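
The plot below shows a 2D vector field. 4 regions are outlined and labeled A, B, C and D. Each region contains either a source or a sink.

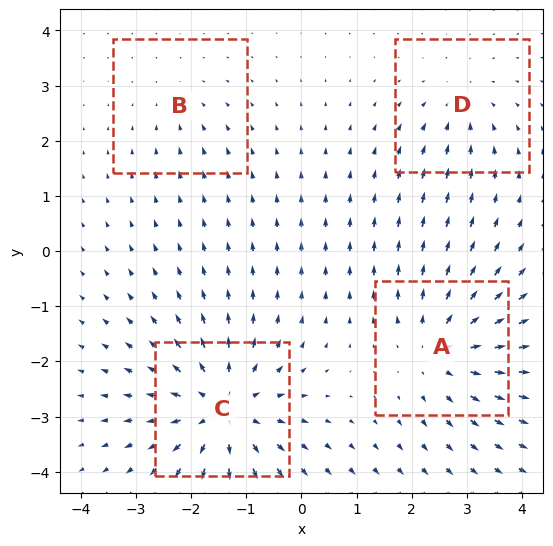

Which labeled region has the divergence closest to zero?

Divergence at each region's feature centre — A: about +5, B: about -2, C: about +6, D: about -3. Region B is closest to zero.

B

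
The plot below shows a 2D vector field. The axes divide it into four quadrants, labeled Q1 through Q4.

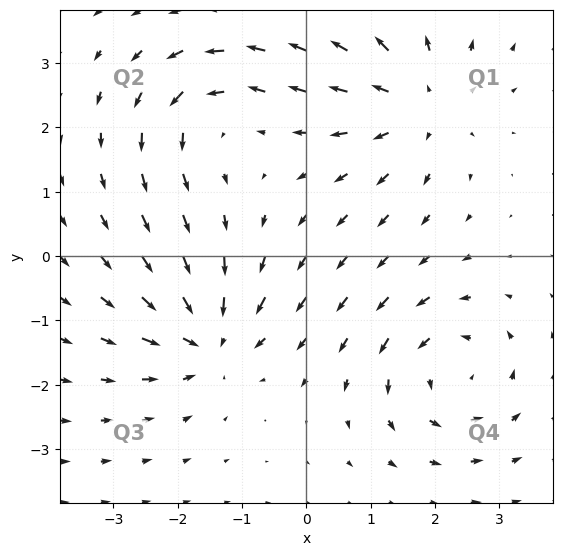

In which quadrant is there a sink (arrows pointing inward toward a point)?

Q3

The sink sits at approximately (-1.5, -1.3), which lies in quadrant Q3. The divergence there is about -6, negative as expected for a sink.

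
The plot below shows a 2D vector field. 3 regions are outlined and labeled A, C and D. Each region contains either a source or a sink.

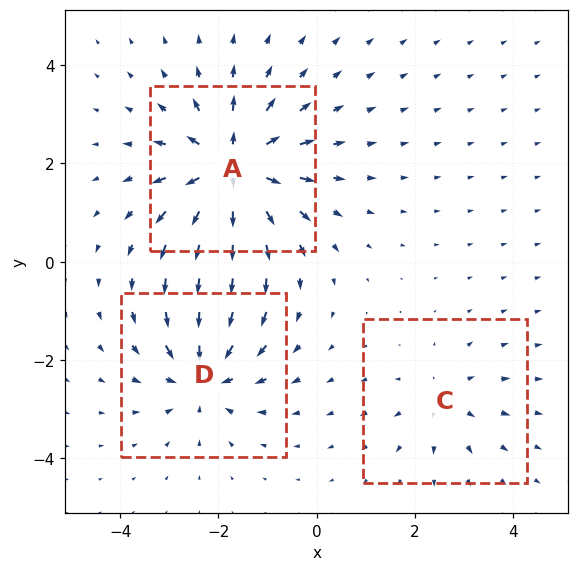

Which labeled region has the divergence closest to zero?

C

Divergence at each region's feature centre — A: about +5, C: about +2, D: about -4. Region C is closest to zero.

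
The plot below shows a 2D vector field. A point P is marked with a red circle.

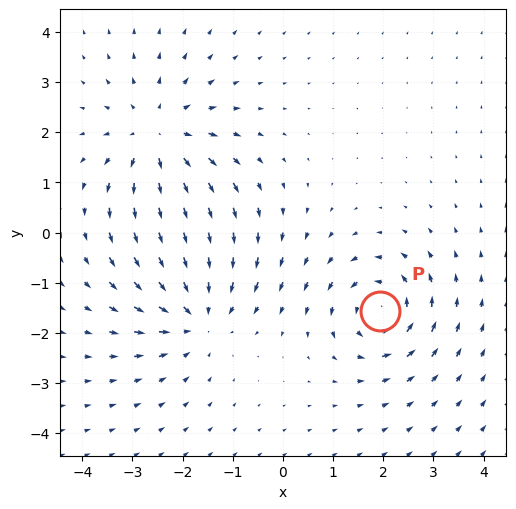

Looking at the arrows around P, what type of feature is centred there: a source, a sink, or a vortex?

At P (1.9, -1.6) the arrows circulate counterclockwise. Divergence ≈0, curl about +5 — near-zero divergence with nonzero curl is a vortex.

vortex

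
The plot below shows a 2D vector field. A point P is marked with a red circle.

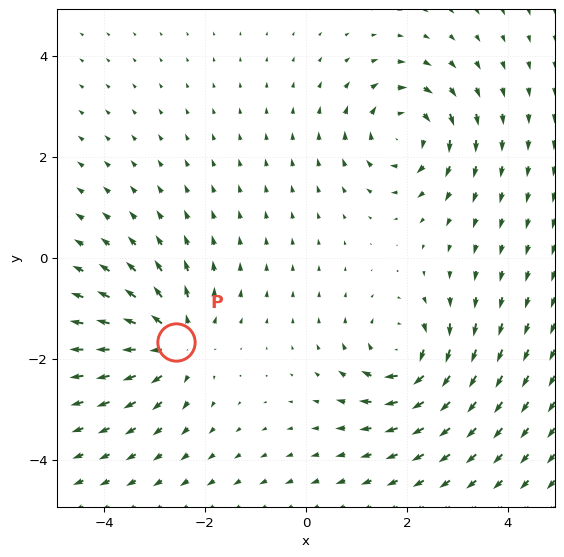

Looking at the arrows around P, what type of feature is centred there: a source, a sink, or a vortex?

source

At P (-2.6, -1.7) the arrows spread outward. Divergence about +4, curl ≈0 — positive divergence with near-zero curl is a source.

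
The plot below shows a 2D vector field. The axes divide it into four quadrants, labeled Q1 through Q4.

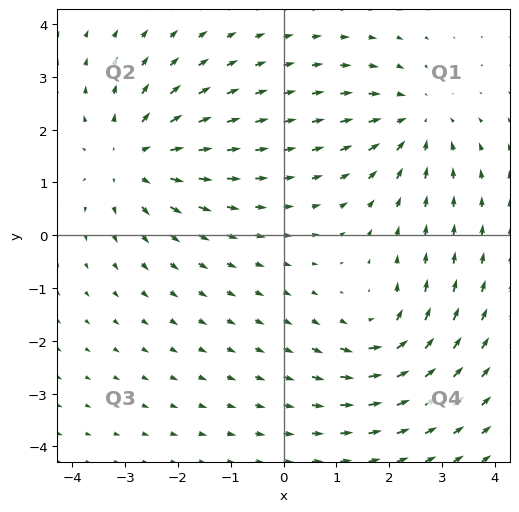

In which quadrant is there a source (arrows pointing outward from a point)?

The source sits at approximately (-2.8, 1.4), which lies in quadrant Q2. The divergence there is about +4, positive as expected for a source.

Q2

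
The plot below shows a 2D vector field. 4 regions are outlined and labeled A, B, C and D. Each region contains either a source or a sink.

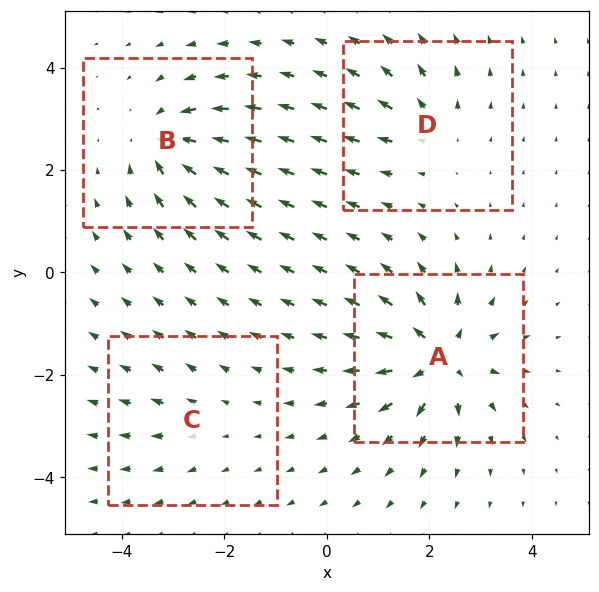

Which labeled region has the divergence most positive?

Divergence at each region's feature centre — A: about +8, B: about -6, C: about +2, D: about +4. Region A is most positive.

A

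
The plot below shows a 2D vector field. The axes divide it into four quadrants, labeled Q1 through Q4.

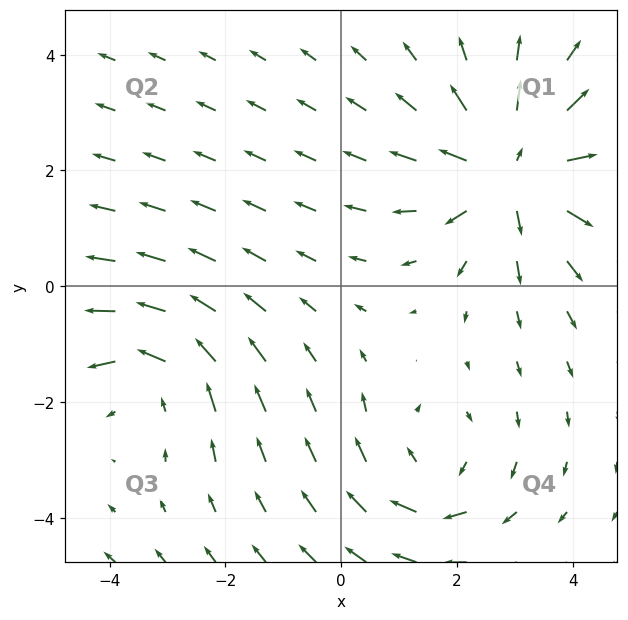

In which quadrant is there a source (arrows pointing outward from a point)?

The source sits at approximately (3.0, 2.0), which lies in quadrant Q1. The divergence there is about +5, positive as expected for a source.

Q1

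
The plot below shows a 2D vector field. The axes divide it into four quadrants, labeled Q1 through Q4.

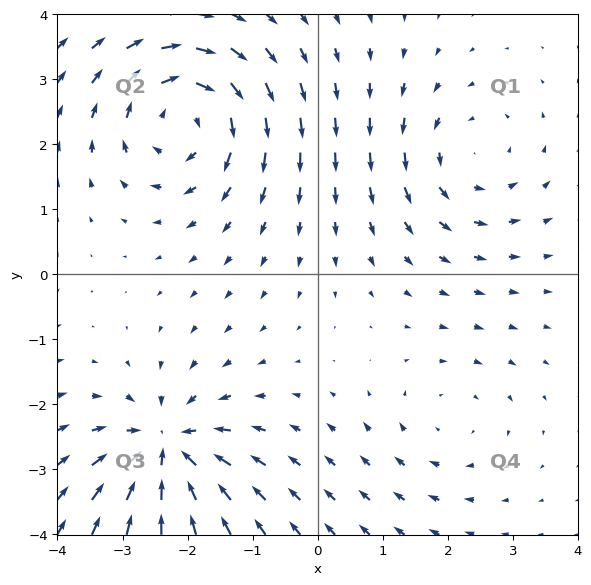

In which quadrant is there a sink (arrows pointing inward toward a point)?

Q3

The sink sits at approximately (-2.3, -2.7), which lies in quadrant Q3. The divergence there is about -6, negative as expected for a sink.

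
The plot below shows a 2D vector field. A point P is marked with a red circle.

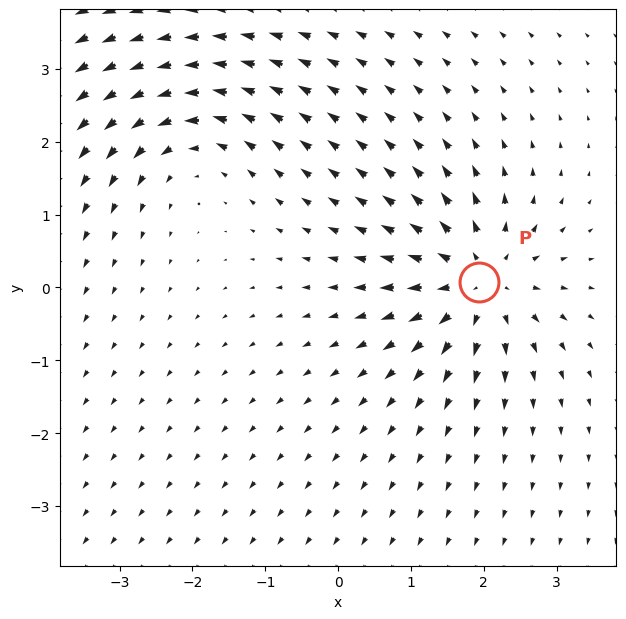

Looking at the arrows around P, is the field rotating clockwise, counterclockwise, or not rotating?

not rotating

Near P at (1.9, 0.1) the arrows show no circulation. The curl there is ≈0.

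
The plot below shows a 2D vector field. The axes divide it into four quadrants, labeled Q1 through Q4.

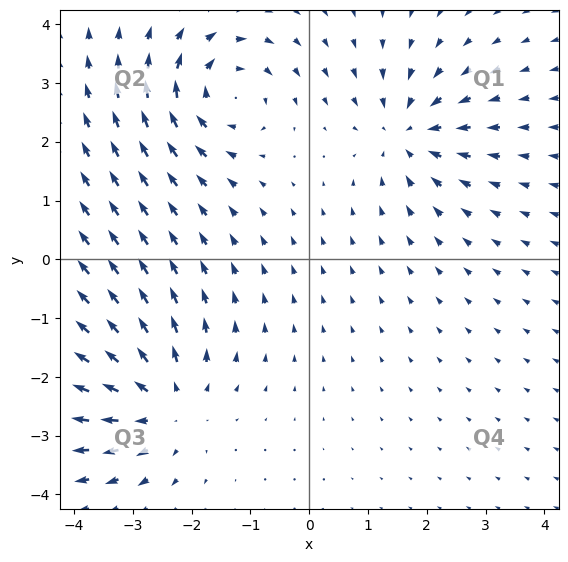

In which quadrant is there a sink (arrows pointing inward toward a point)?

The sink sits at approximately (1.7, 2.1), which lies in quadrant Q1. The divergence there is about -4, negative as expected for a sink.

Q1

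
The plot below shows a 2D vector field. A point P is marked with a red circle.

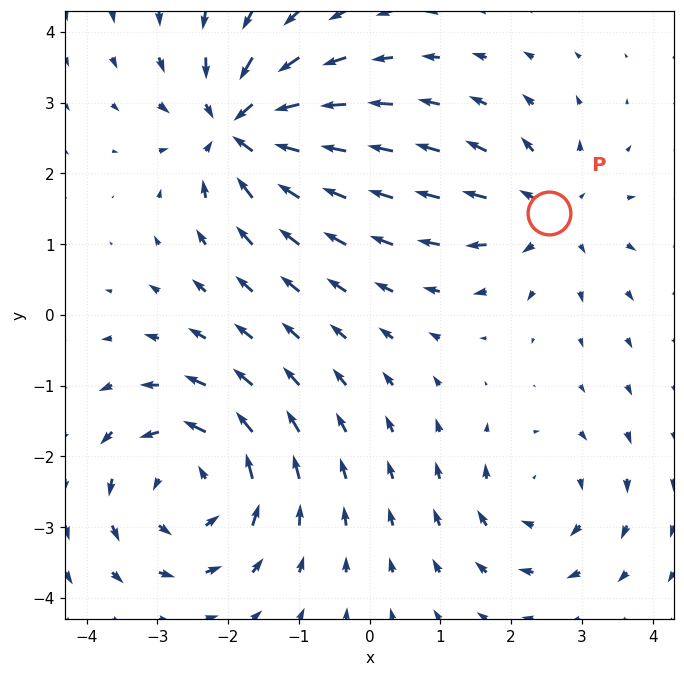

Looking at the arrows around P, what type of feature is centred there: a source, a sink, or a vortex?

source

At P (2.5, 1.4) the arrows spread outward. Divergence about +4, curl ≈0 — positive divergence with near-zero curl is a source.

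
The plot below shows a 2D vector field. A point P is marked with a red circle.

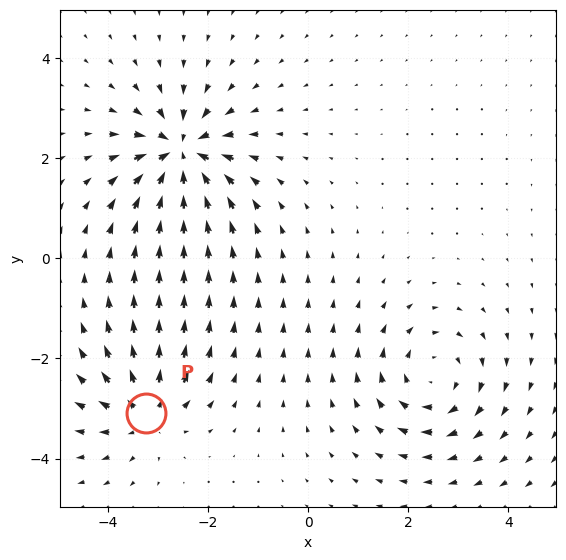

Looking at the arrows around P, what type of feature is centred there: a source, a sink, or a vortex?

At P (-3.2, -3.1) the arrows spread outward. Divergence about +5, curl ≈0 — positive divergence with near-zero curl is a source.

source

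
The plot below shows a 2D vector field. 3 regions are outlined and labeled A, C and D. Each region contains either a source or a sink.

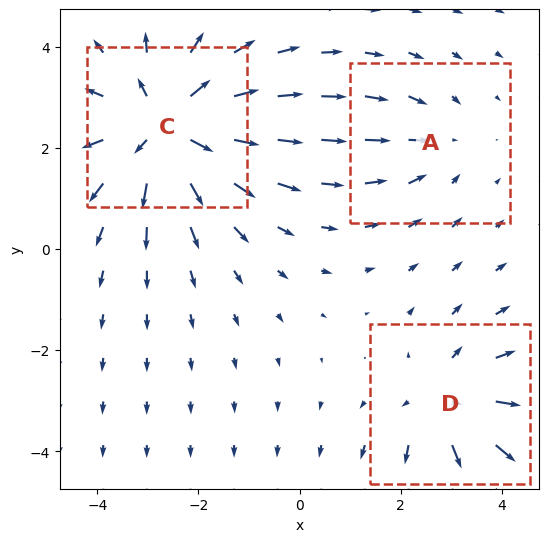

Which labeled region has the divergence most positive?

Divergence at each region's feature centre — A: about -2, C: about +4, D: about +3. Region C is most positive.

C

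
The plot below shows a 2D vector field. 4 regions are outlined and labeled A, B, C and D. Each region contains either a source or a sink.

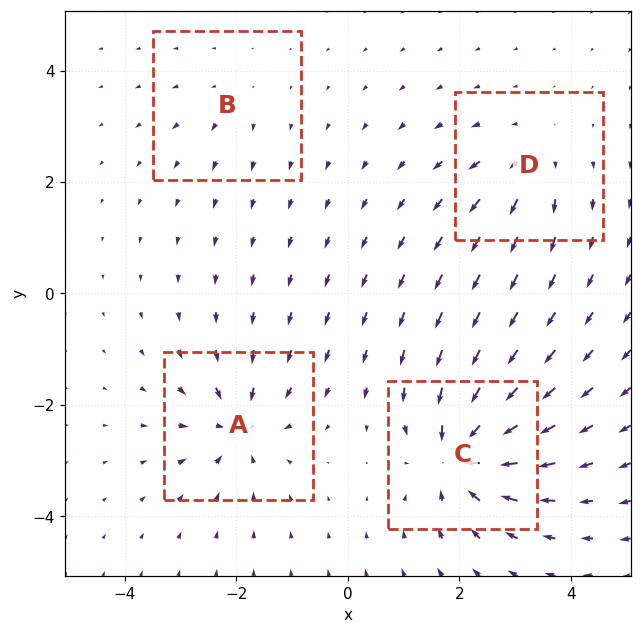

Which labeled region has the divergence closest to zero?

Divergence at each region's feature centre — A: about -6, B: about +2, C: about -9, D: about +4. Region B is closest to zero.

B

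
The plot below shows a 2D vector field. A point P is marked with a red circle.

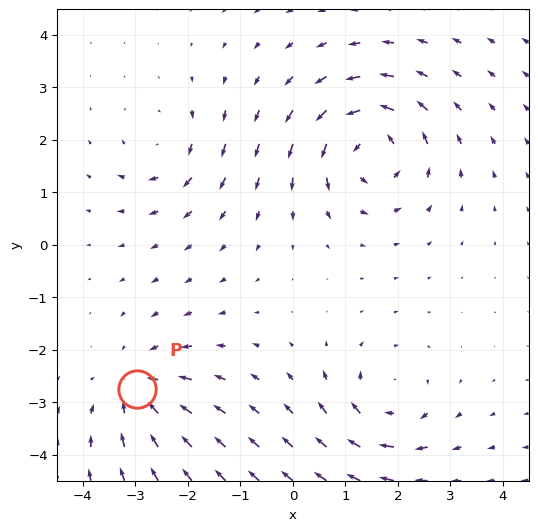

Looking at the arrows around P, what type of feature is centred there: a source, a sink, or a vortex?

At P (-3.0, -2.7) the arrows converge inward. Divergence about -4, curl ≈0 — negative divergence with near-zero curl is a sink.

sink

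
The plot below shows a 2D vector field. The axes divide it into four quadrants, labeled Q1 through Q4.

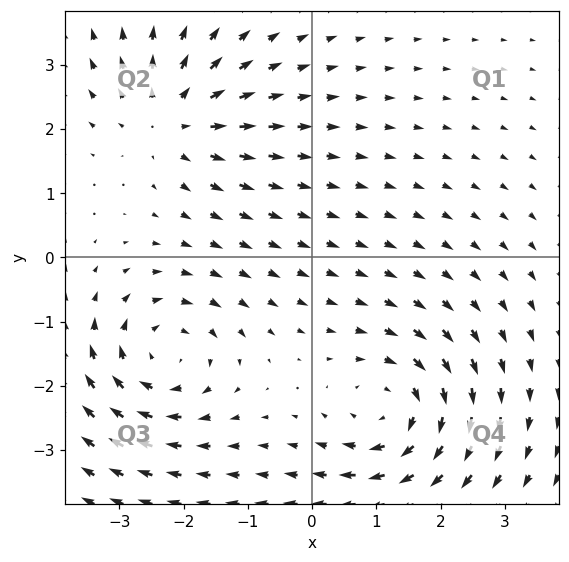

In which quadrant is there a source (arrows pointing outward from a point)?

Q2

The source sits at approximately (-2.2, 2.2), which lies in quadrant Q2. The divergence there is about +3, positive as expected for a source.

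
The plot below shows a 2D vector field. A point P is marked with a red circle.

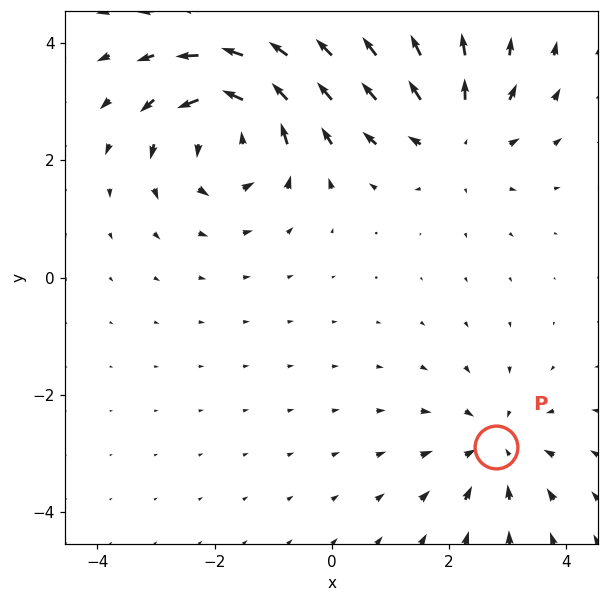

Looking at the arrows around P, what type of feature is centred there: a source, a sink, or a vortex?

sink

At P (2.8, -2.9) the arrows converge inward. Divergence about -3, curl ≈0 — negative divergence with near-zero curl is a sink.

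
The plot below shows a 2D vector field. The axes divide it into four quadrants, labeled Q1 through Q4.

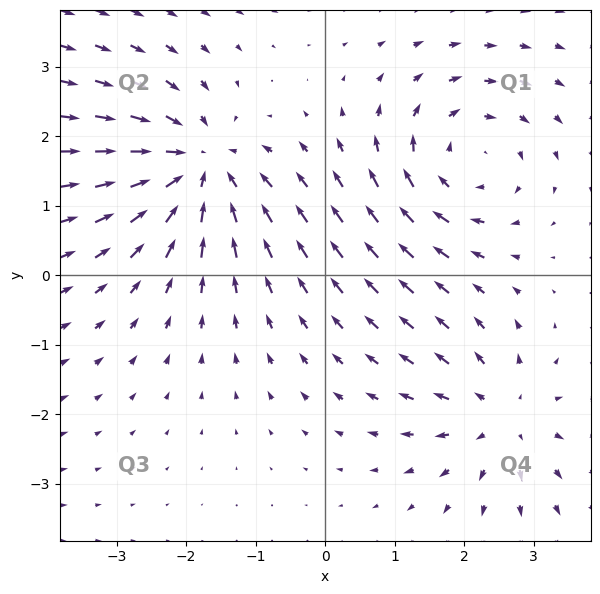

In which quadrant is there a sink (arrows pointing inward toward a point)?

The sink sits at approximately (-1.8, 1.6), which lies in quadrant Q2. The divergence there is about -5, negative as expected for a sink.

Q2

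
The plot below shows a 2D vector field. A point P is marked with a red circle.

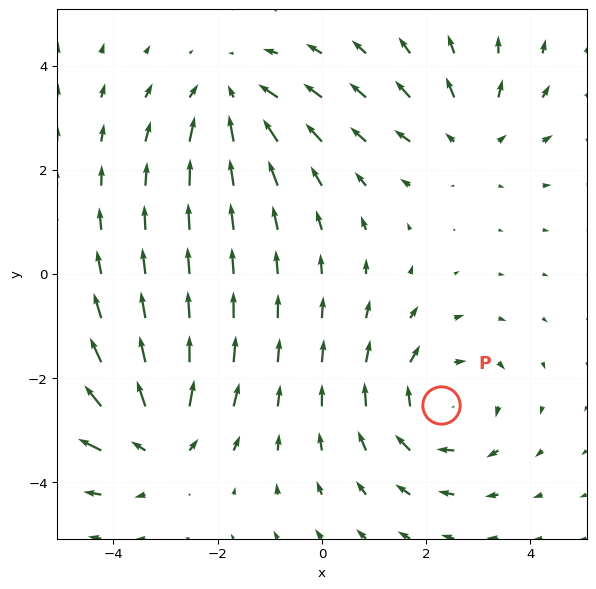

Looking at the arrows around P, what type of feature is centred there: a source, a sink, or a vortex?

vortex

At P (2.3, -2.5) the arrows circulate clockwise. Divergence ≈0, curl about -3 — near-zero divergence with nonzero curl is a vortex.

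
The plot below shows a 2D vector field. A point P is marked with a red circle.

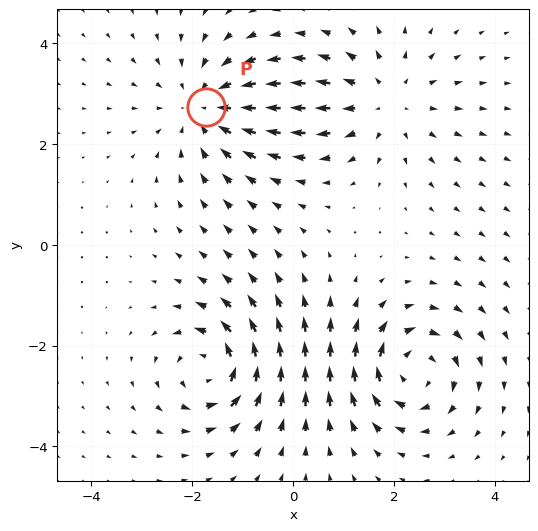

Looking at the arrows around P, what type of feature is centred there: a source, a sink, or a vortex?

At P (-1.7, 2.7) the arrows converge inward. Divergence about -4, curl ≈0 — negative divergence with near-zero curl is a sink.

sink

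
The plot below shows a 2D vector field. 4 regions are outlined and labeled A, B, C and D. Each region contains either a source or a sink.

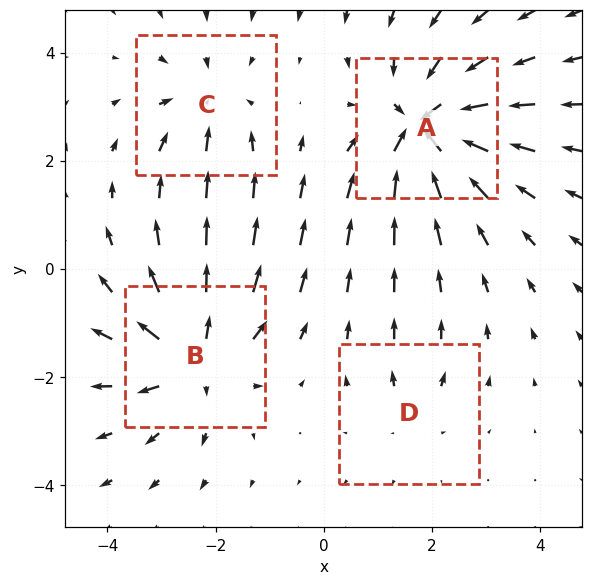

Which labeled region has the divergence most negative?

Divergence at each region's feature centre — A: about -7, B: about +6, C: about -4, D: about +2. Region A is most negative.

A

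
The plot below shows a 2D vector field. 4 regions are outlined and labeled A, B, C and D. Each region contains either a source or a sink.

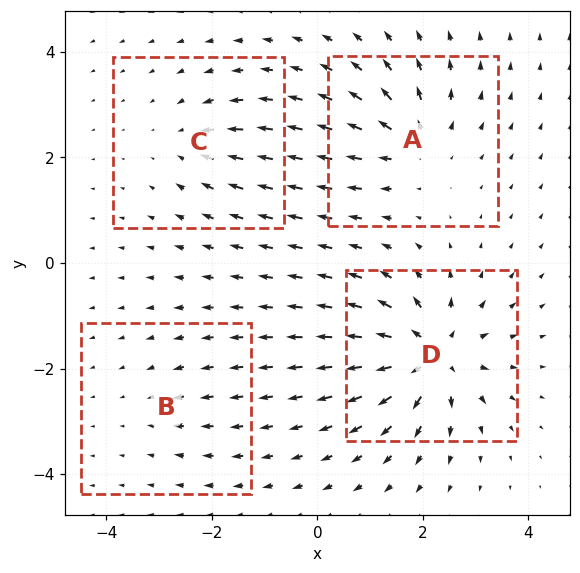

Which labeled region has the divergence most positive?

Divergence at each region's feature centre — A: about +5, B: about -2, C: about -4, D: about +8. Region D is most positive.

D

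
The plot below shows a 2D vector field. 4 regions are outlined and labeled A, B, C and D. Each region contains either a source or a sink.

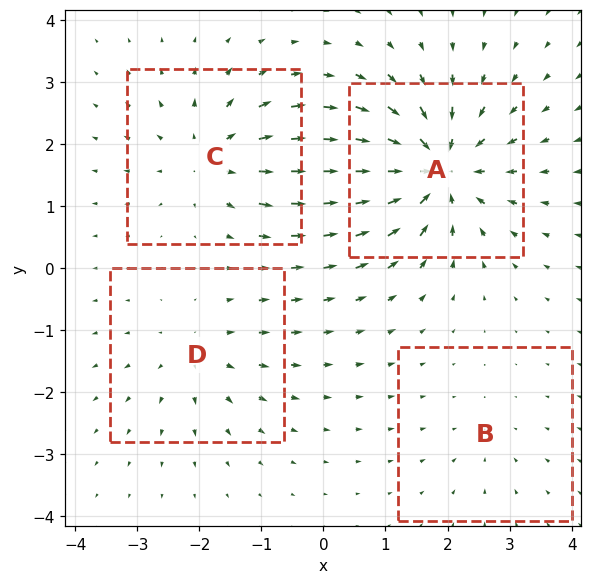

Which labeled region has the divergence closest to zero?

B

Divergence at each region's feature centre — A: about -8, B: about -2, C: about +5, D: about +4. Region B is closest to zero.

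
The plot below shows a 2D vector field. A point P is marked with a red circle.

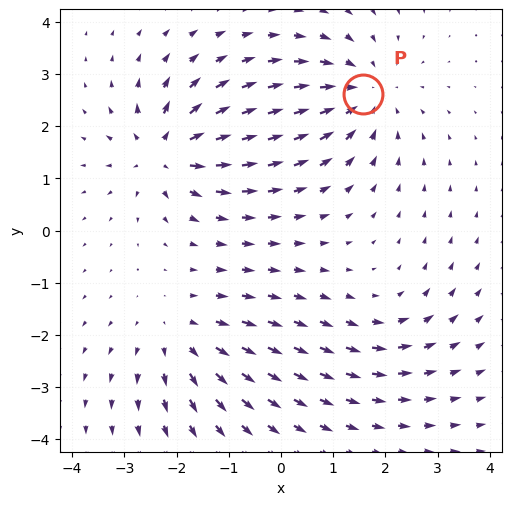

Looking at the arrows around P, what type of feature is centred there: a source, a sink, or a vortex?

At P (1.6, 2.6) the arrows converge inward. Divergence about -4, curl ≈0 — negative divergence with near-zero curl is a sink.

sink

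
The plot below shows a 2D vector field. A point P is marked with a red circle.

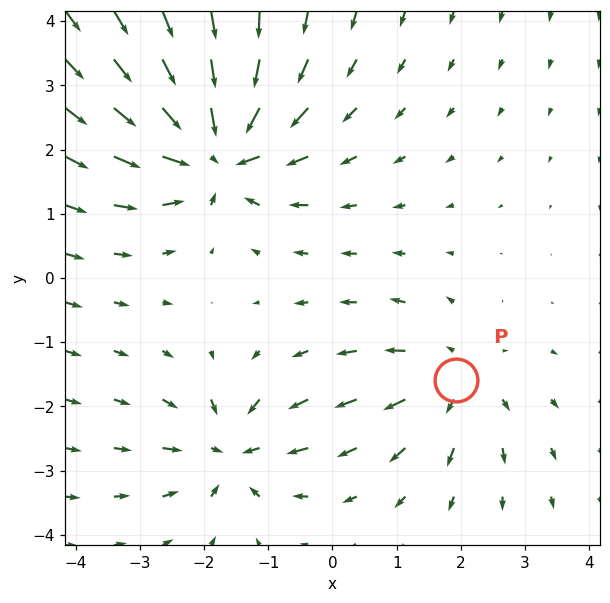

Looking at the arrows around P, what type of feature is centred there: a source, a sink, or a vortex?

At P (1.9, -1.6) the arrows spread outward. Divergence about +3, curl ≈0 — positive divergence with near-zero curl is a source.

source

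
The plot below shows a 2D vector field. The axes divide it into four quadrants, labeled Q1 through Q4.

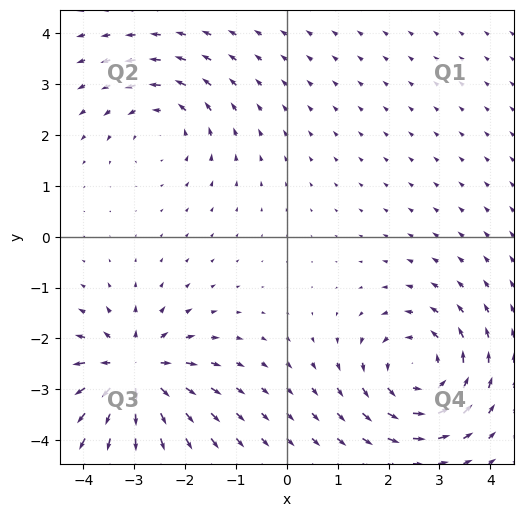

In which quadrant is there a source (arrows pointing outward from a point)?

The source sits at approximately (-3.0, -2.7), which lies in quadrant Q3. The divergence there is about +5, positive as expected for a source.

Q3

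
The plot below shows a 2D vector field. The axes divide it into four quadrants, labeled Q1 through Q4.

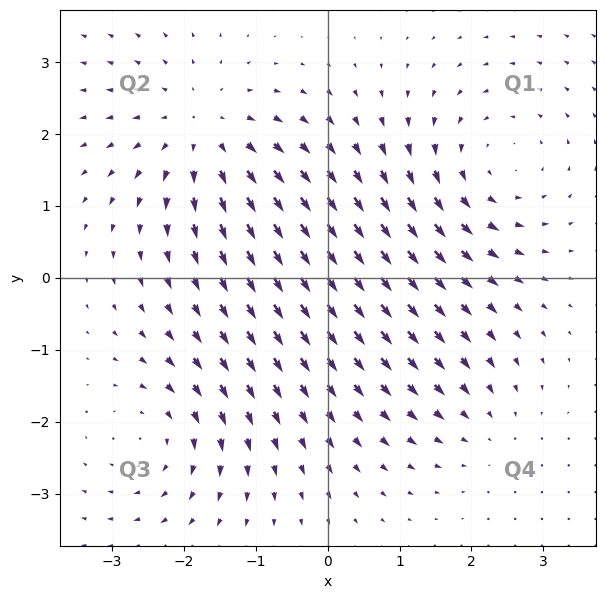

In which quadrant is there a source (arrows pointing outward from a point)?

The source sits at approximately (-1.7, 2.0), which lies in quadrant Q2. The divergence there is about +4, positive as expected for a source.

Q2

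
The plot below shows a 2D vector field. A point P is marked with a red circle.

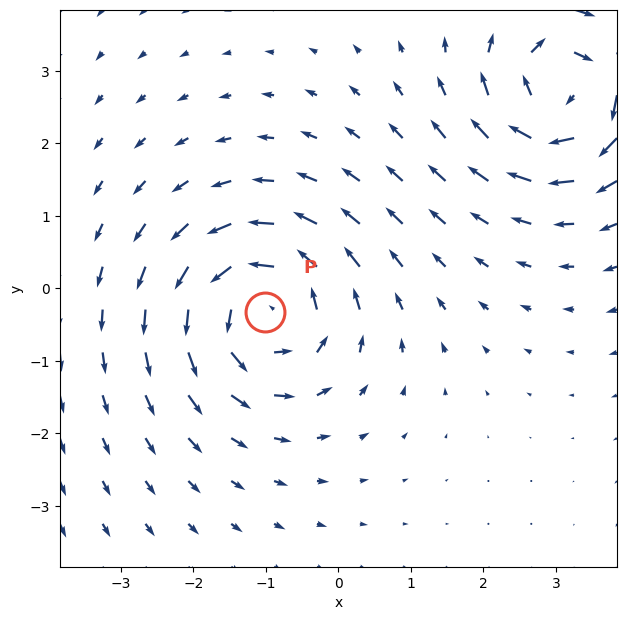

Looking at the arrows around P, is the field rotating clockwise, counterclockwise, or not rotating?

counterclockwise

Near P at (-1.0, -0.3) the arrows circulate counterclockwise. The curl (z-component) there is about +5; positive curl means counterclockwise rotation.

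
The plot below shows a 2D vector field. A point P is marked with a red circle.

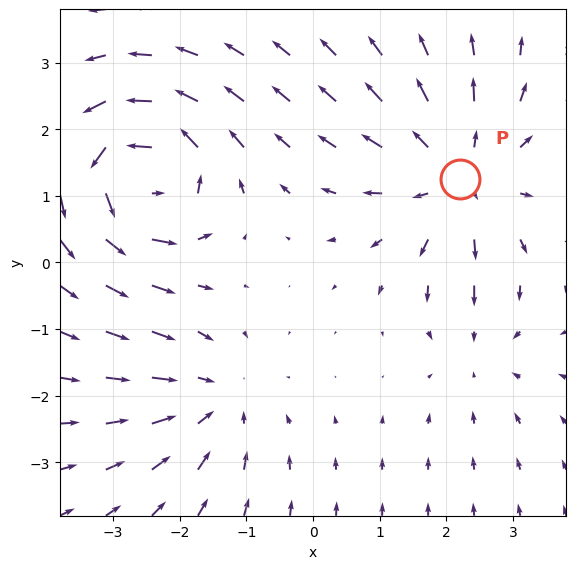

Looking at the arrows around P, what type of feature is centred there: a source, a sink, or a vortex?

source

At P (2.2, 1.3) the arrows spread outward. Divergence about +4, curl ≈0 — positive divergence with near-zero curl is a source.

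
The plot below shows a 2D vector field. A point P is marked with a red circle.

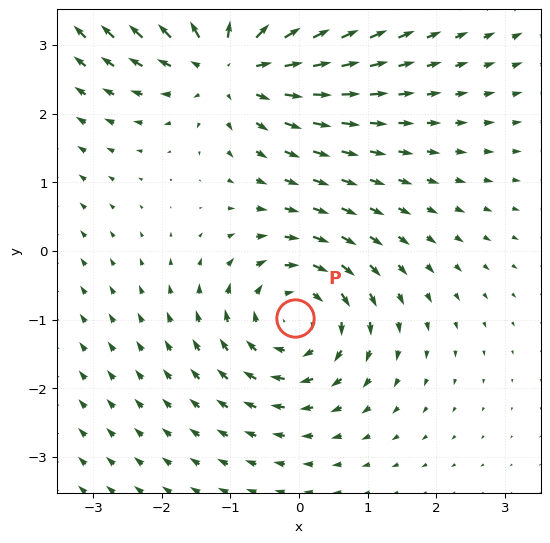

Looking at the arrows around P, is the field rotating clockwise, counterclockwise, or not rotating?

Near P at (-0.1, -1.0) the arrows circulate clockwise. The curl (z-component) there is about -4; negative curl means clockwise rotation.

clockwise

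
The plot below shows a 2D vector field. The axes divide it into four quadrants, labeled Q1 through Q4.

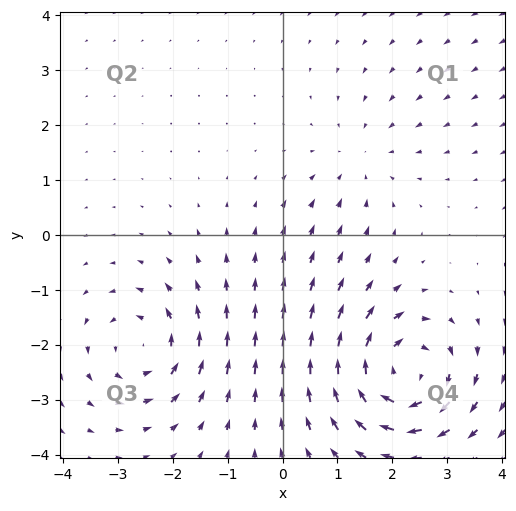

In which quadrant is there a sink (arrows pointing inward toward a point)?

The sink sits at approximately (1.4, 1.4), which lies in quadrant Q1. The divergence there is about -2, negative as expected for a sink.

Q1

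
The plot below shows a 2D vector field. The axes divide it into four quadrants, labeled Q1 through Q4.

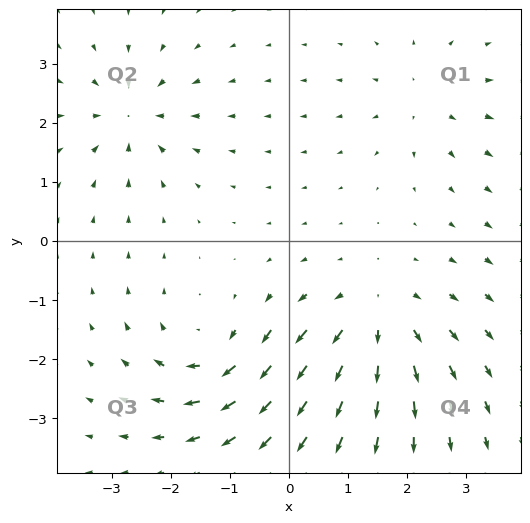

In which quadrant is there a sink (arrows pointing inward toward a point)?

The sink sits at approximately (-2.7, 2.1), which lies in quadrant Q2. The divergence there is about -5, negative as expected for a sink.

Q2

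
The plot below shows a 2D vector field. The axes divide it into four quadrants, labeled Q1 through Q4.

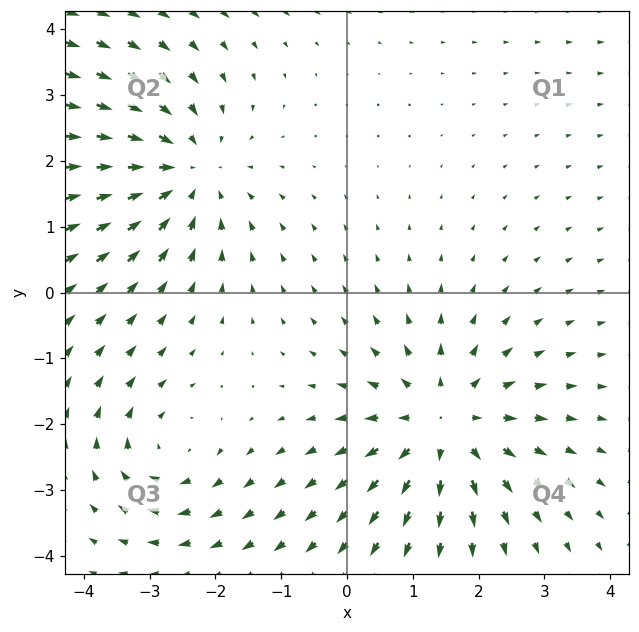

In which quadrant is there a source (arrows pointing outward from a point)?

The source sits at approximately (1.5, -2.0), which lies in quadrant Q4. The divergence there is about +4, positive as expected for a source.

Q4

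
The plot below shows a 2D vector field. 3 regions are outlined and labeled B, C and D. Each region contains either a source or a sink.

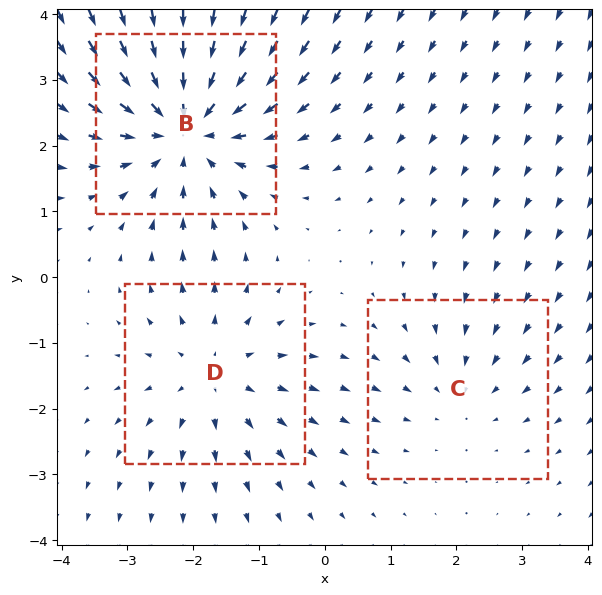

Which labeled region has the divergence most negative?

B

Divergence at each region's feature centre — B: about -4, C: about -2, D: about +3. Region B is most negative.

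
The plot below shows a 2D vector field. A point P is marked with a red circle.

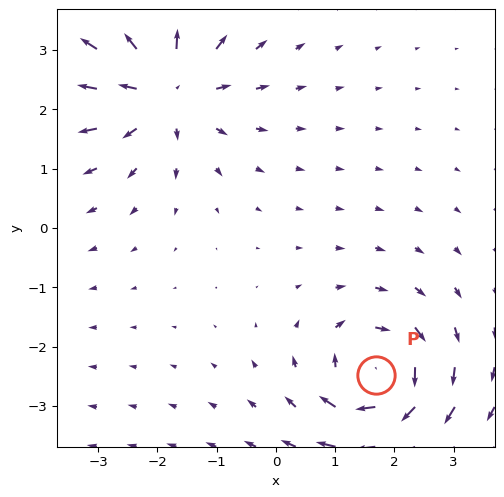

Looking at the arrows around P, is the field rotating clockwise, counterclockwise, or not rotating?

Near P at (1.7, -2.5) the arrows circulate clockwise. The curl (z-component) there is about -4; negative curl means clockwise rotation.

clockwise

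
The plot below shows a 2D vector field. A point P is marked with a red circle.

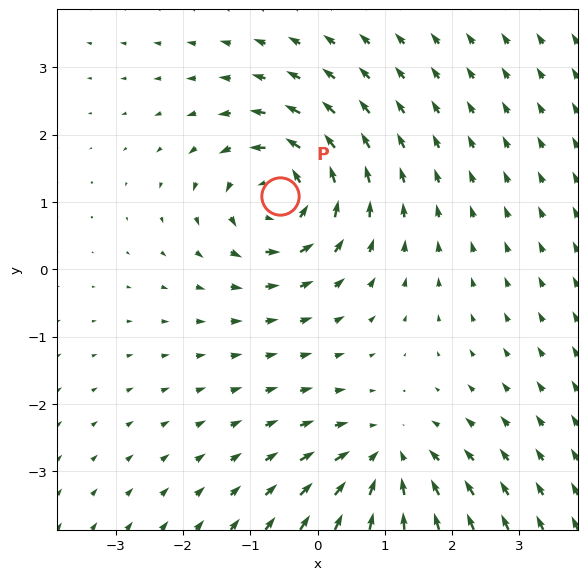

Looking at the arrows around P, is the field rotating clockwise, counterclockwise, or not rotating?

counterclockwise

Near P at (-0.6, 1.1) the arrows circulate counterclockwise. The curl (z-component) there is about +4; positive curl means counterclockwise rotation.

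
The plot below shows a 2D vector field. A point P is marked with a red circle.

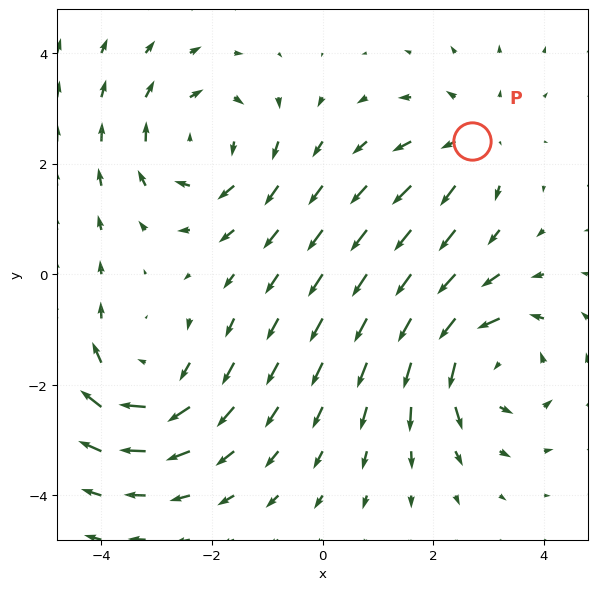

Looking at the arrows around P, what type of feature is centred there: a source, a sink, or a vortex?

source

At P (2.7, 2.4) the arrows spread outward. Divergence about +3, curl ≈0 — positive divergence with near-zero curl is a source.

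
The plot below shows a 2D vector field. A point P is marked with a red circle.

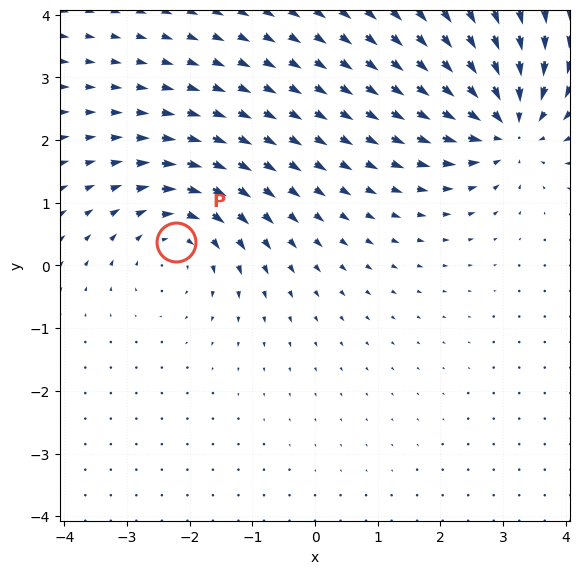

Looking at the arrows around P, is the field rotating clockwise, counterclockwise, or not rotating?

Near P at (-2.2, 0.4) the arrows circulate clockwise. The curl (z-component) there is about -3; negative curl means clockwise rotation.

clockwise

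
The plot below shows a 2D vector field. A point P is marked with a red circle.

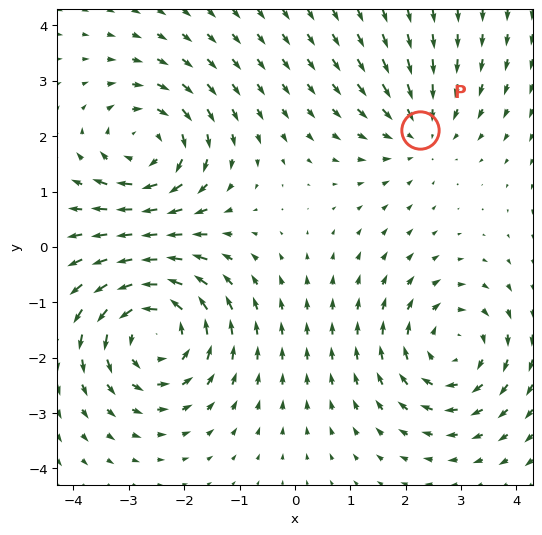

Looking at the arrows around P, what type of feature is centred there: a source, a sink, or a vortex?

At P (2.3, 2.1) the arrows converge inward. Divergence about -3, curl ≈0 — negative divergence with near-zero curl is a sink.

sink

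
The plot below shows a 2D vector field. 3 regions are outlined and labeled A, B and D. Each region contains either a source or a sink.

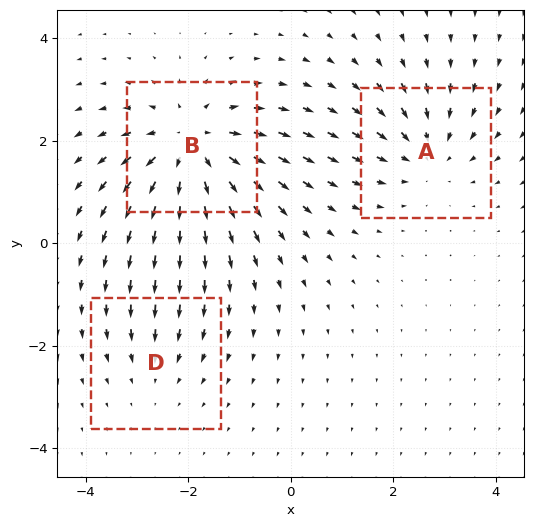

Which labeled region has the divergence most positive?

Divergence at each region's feature centre — A: about -3, B: about +5, D: about -2. Region B is most positive.

B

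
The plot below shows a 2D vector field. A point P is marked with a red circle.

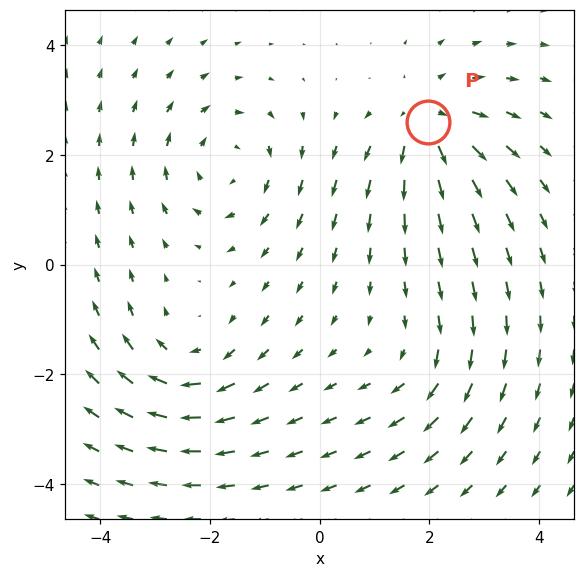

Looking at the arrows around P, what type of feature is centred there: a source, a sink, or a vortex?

source

At P (2.0, 2.6) the arrows spread outward. Divergence about +5, curl ≈0 — positive divergence with near-zero curl is a source.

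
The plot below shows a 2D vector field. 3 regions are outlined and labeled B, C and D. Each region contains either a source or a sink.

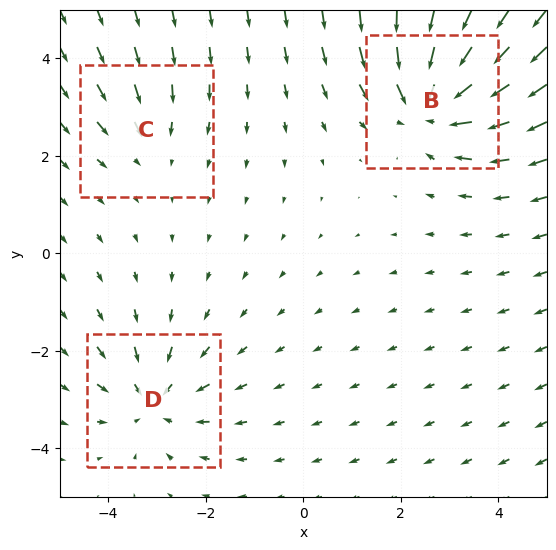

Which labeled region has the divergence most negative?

B

Divergence at each region's feature centre — B: about -5, C: about -2, D: about -3. Region B is most negative.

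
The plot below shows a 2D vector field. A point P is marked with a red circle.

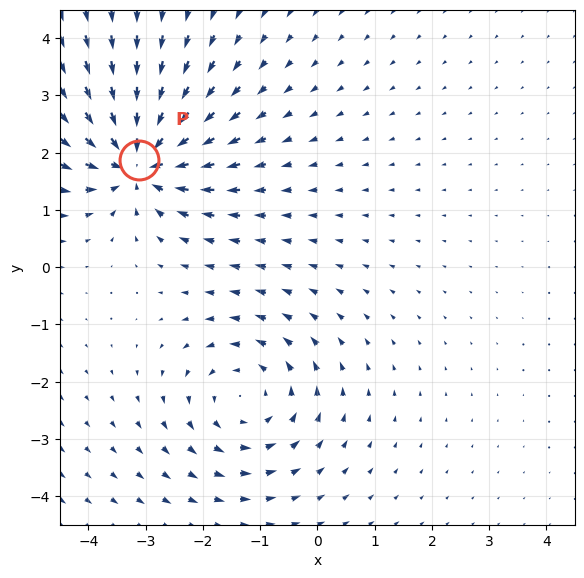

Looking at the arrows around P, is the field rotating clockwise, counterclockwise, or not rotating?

not rotating

Near P at (-3.1, 1.9) the arrows show no circulation. The curl there is ≈0.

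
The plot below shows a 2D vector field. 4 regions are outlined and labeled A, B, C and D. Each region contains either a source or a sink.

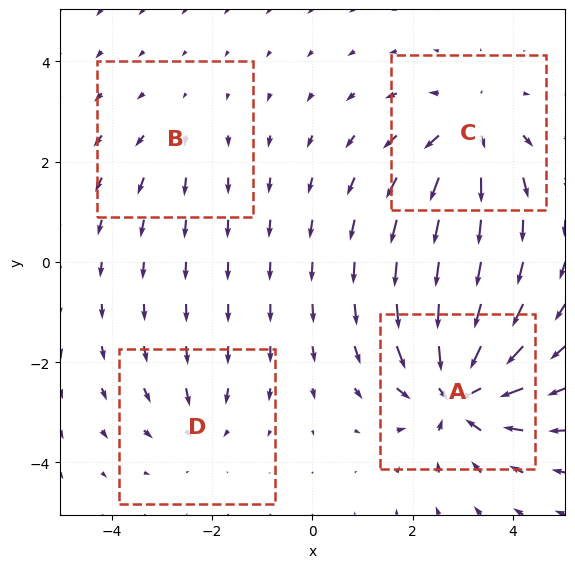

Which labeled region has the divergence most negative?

A

Divergence at each region's feature centre — A: about -8, B: about +2, C: about +5, D: about -3. Region A is most negative.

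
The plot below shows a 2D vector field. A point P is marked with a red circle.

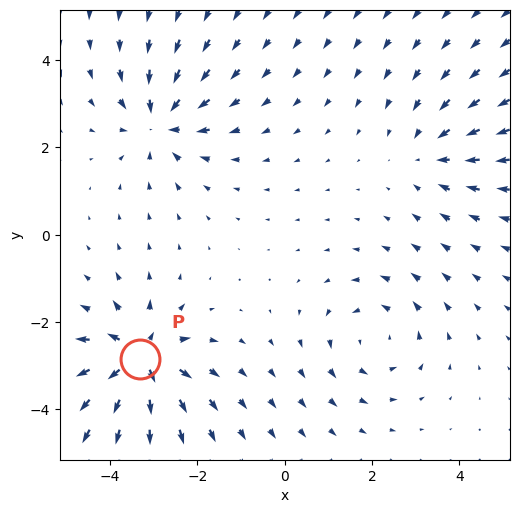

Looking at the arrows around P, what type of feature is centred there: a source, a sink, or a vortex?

source

At P (-3.3, -2.8) the arrows spread outward. Divergence about +6, curl ≈0 — positive divergence with near-zero curl is a source.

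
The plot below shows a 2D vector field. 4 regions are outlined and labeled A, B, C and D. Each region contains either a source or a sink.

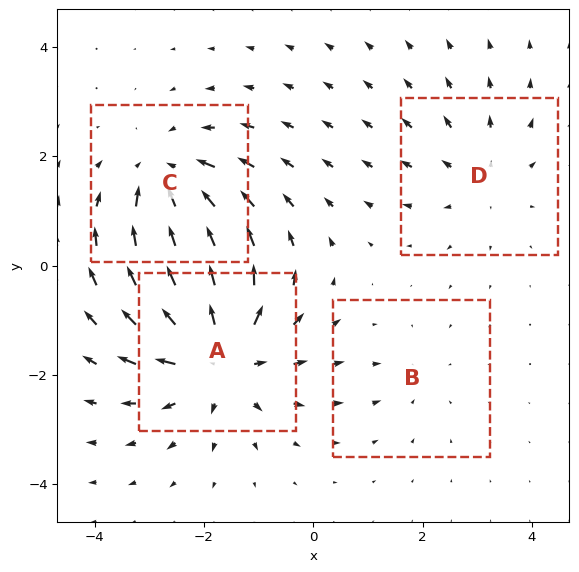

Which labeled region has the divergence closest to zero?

Divergence at each region's feature centre — A: about +6, B: about -2, C: about -4, D: about +3. Region B is closest to zero.

B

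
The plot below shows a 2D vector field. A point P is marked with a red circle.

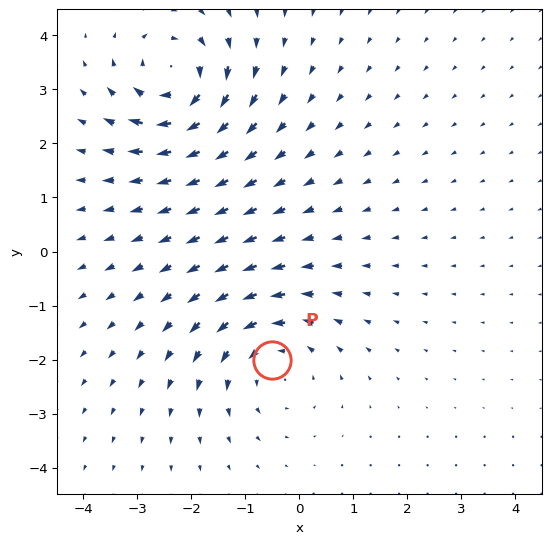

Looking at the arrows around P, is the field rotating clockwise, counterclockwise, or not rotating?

Near P at (-0.5, -2.0) the arrows circulate counterclockwise. The curl (z-component) there is about +4; positive curl means counterclockwise rotation.

counterclockwise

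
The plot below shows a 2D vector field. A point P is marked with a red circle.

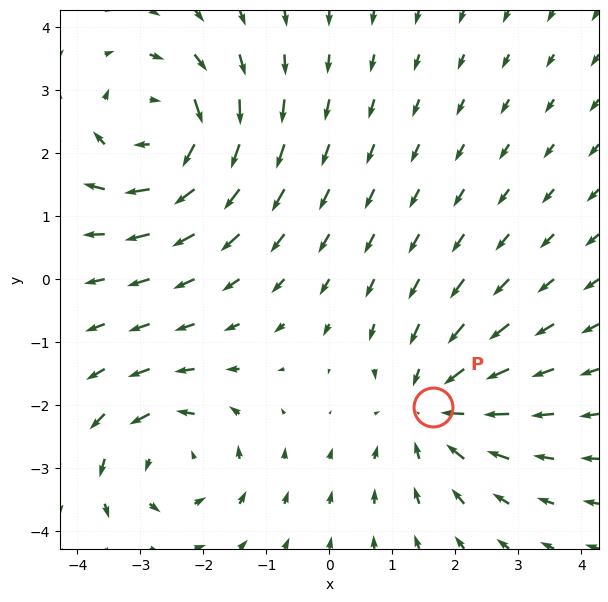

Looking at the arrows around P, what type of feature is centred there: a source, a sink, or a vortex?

At P (1.6, -2.0) the arrows converge inward. Divergence about -3, curl ≈0 — negative divergence with near-zero curl is a sink.

sink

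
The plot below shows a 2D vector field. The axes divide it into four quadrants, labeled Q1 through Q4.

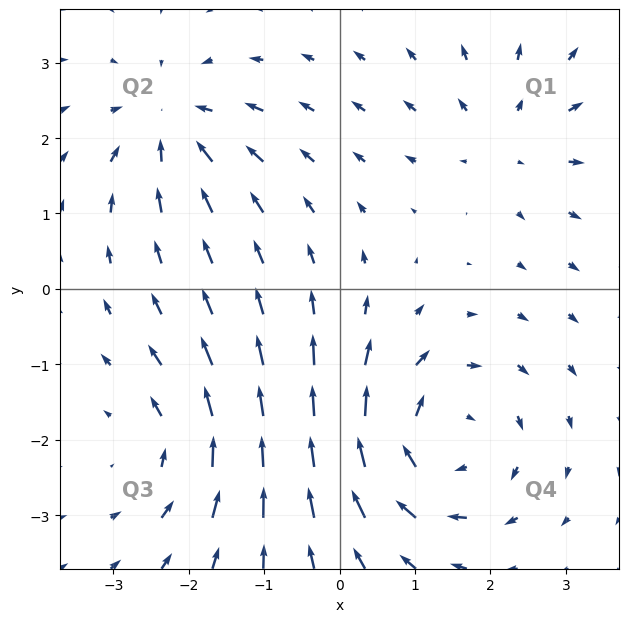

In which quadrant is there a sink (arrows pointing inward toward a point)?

Q2

The sink sits at approximately (-2.2, 2.2), which lies in quadrant Q2. The divergence there is about -4, negative as expected for a sink.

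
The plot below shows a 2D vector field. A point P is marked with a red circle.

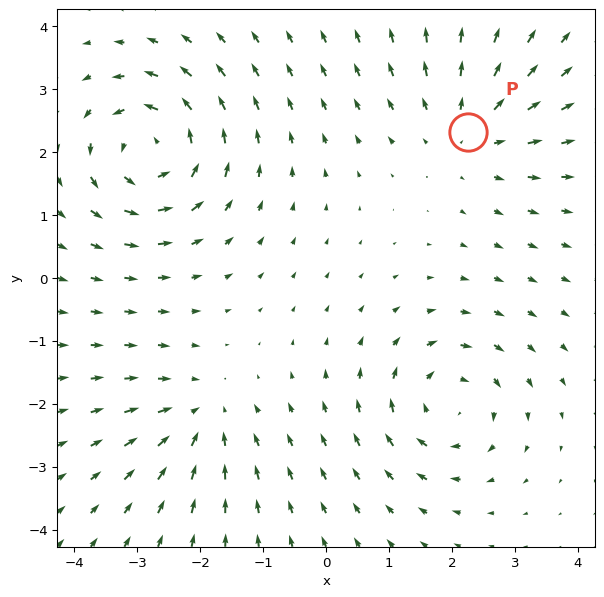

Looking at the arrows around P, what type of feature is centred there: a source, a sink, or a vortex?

At P (2.3, 2.3) the arrows spread outward. Divergence about +3, curl ≈0 — positive divergence with near-zero curl is a source.

source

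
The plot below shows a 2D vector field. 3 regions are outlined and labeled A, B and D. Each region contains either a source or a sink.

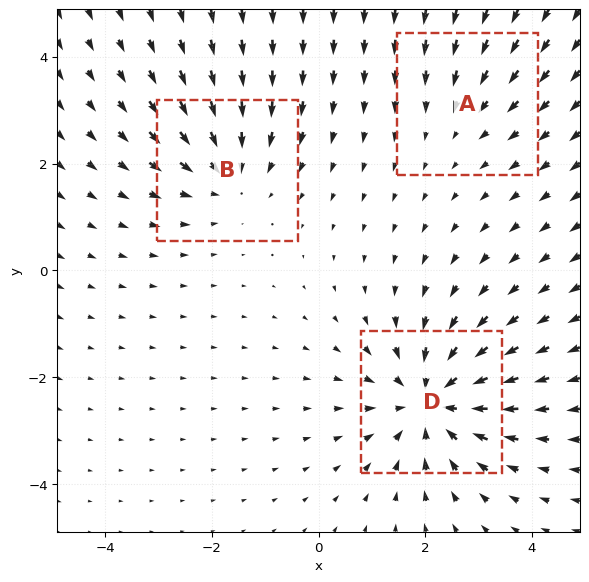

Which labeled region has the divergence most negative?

D

Divergence at each region's feature centre — A: about -2, B: about -3, D: about -5. Region D is most negative.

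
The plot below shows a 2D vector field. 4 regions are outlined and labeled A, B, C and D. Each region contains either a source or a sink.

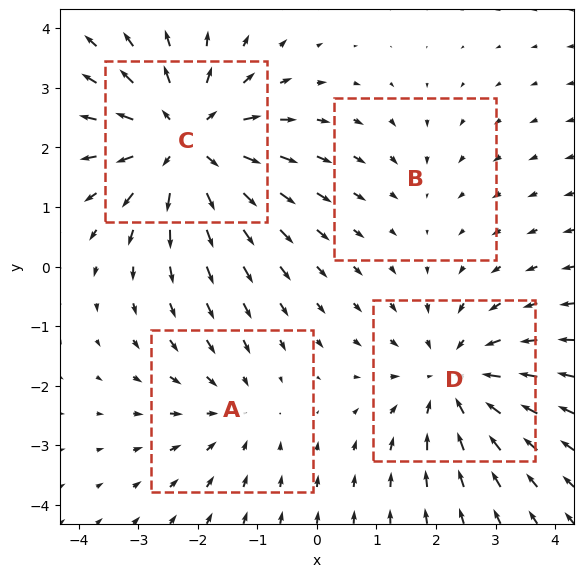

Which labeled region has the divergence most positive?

Divergence at each region's feature centre — A: about -3, B: about -2, C: about +6, D: about -5. Region C is most positive.

C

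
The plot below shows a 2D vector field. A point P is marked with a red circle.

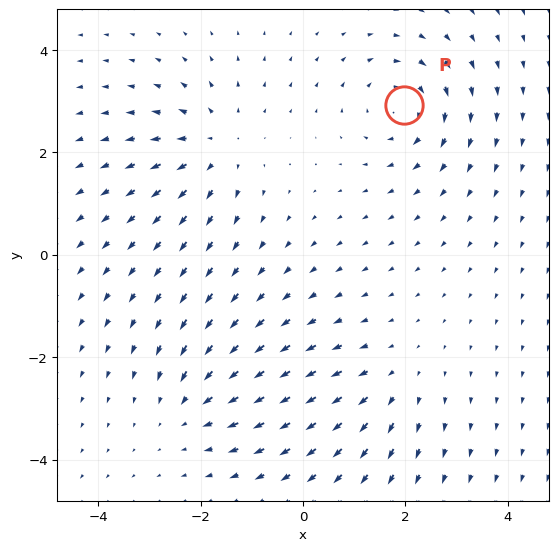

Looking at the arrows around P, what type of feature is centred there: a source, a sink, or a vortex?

vortex

At P (2.0, 2.9) the arrows circulate clockwise. Divergence ≈0, curl about -4 — near-zero divergence with nonzero curl is a vortex.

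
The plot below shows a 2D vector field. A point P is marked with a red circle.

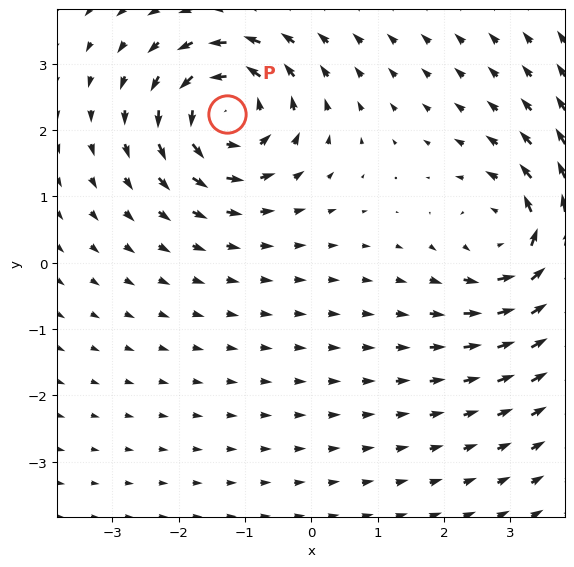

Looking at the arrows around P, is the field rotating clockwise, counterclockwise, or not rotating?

Near P at (-1.3, 2.2) the arrows circulate counterclockwise. The curl (z-component) there is about +4; positive curl means counterclockwise rotation.

counterclockwise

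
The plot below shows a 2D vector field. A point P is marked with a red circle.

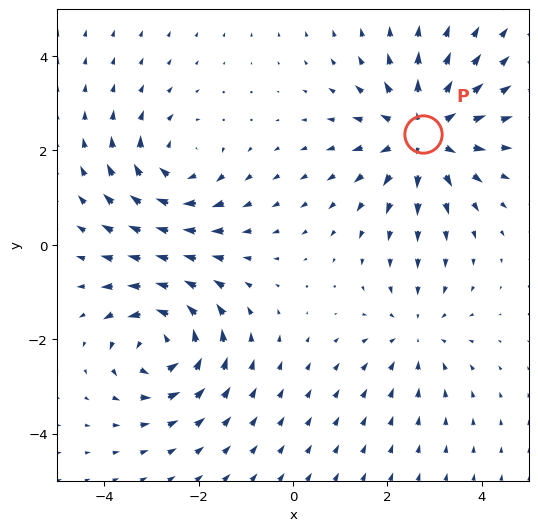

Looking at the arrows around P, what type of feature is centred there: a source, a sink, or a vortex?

source

At P (2.8, 2.3) the arrows spread outward. Divergence about +4, curl ≈0 — positive divergence with near-zero curl is a source.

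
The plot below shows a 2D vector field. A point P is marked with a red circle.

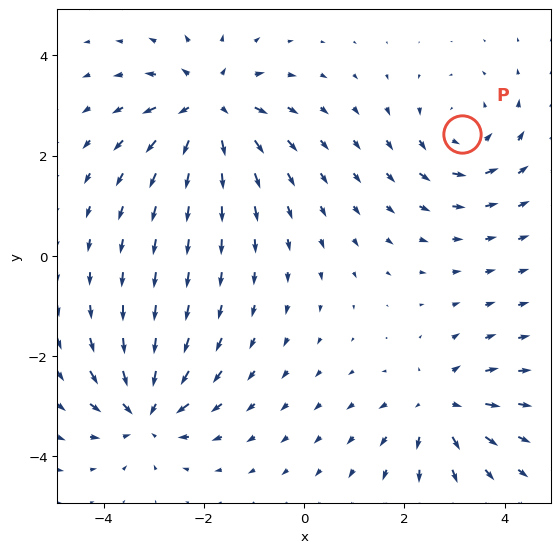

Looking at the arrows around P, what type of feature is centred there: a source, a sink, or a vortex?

vortex

At P (3.2, 2.4) the arrows circulate counterclockwise. Divergence ≈0, curl about +3 — near-zero divergence with nonzero curl is a vortex.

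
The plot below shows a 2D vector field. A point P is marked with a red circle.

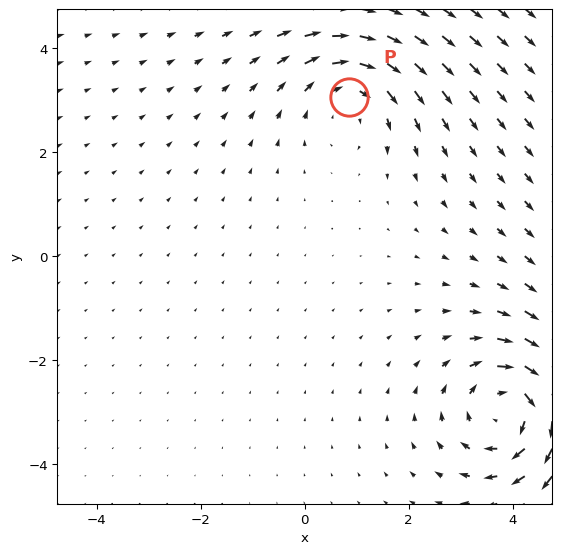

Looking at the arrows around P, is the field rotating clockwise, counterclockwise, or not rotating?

Near P at (0.9, 3.1) the arrows circulate clockwise. The curl (z-component) there is about -3; negative curl means clockwise rotation.

clockwise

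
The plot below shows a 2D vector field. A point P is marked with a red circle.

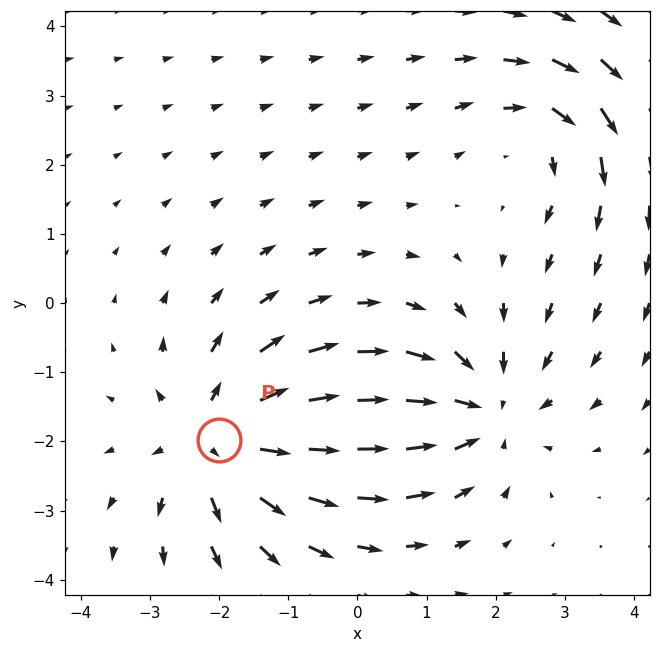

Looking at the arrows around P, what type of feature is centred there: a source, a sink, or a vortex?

At P (-2.0, -2.0) the arrows spread outward. Divergence about +4, curl ≈0 — positive divergence with near-zero curl is a source.

source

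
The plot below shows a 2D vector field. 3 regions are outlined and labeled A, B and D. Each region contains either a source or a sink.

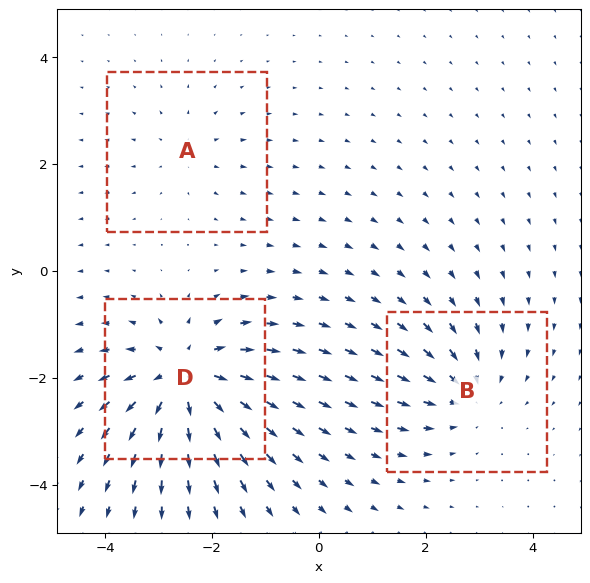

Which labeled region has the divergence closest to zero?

A

Divergence at each region's feature centre — A: about +2, B: about -3, D: about +6. Region A is closest to zero.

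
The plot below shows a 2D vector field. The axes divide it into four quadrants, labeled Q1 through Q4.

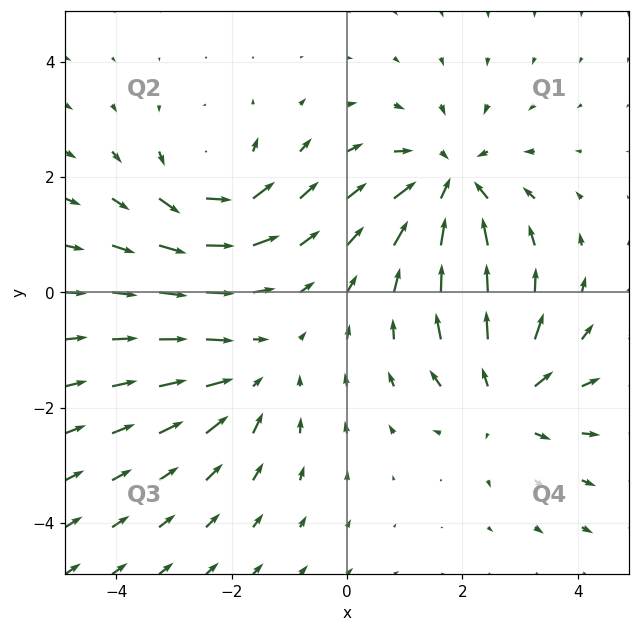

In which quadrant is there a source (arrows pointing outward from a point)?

Q4

The source sits at approximately (2.7, -1.8), which lies in quadrant Q4. The divergence there is about +4, positive as expected for a source.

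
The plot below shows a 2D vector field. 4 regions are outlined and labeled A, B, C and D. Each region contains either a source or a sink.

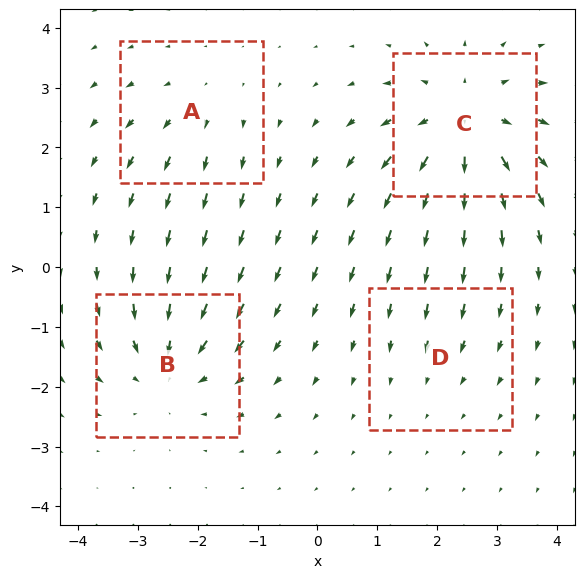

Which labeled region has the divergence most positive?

C

Divergence at each region's feature centre — A: about +3, B: about -5, C: about +6, D: about -2. Region C is most positive.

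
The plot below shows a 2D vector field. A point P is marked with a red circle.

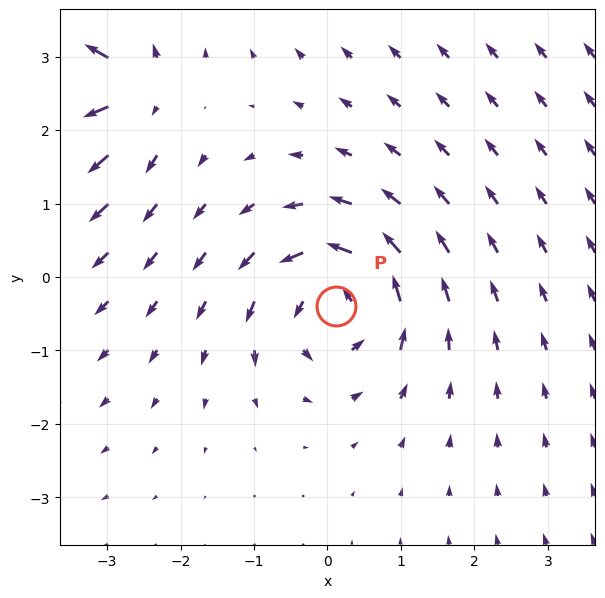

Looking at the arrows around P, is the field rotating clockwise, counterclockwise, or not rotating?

counterclockwise

Near P at (0.1, -0.4) the arrows circulate counterclockwise. The curl (z-component) there is about +4; positive curl means counterclockwise rotation.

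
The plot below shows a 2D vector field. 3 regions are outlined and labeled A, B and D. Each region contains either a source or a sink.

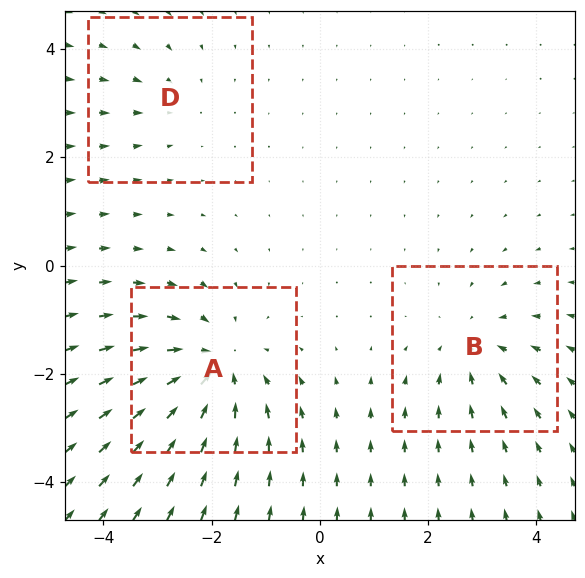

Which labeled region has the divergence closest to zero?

Divergence at each region's feature centre — A: about -4, B: about -3, D: about -2. Region D is closest to zero.

D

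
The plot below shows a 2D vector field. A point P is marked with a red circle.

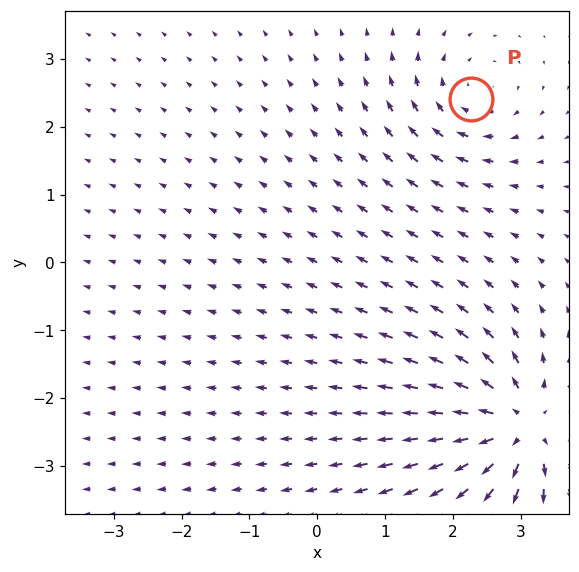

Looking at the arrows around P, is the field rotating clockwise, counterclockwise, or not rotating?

clockwise

Near P at (2.3, 2.4) the arrows circulate clockwise. The curl (z-component) there is about -4; negative curl means clockwise rotation.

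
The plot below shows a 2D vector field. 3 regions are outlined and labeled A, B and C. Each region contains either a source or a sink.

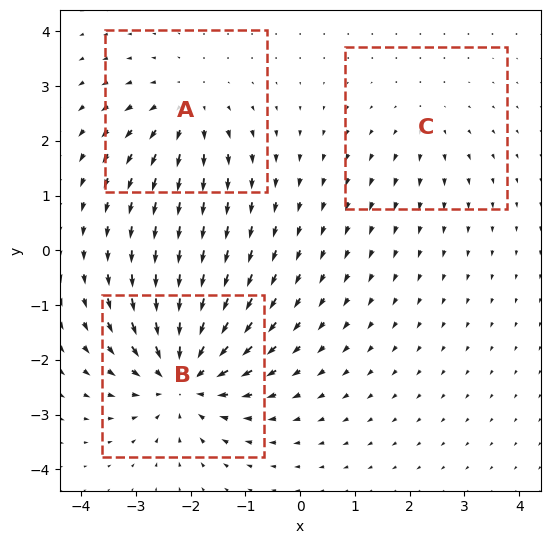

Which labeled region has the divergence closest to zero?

Divergence at each region's feature centre — A: about +3, B: about -5, C: about +2. Region C is closest to zero.

C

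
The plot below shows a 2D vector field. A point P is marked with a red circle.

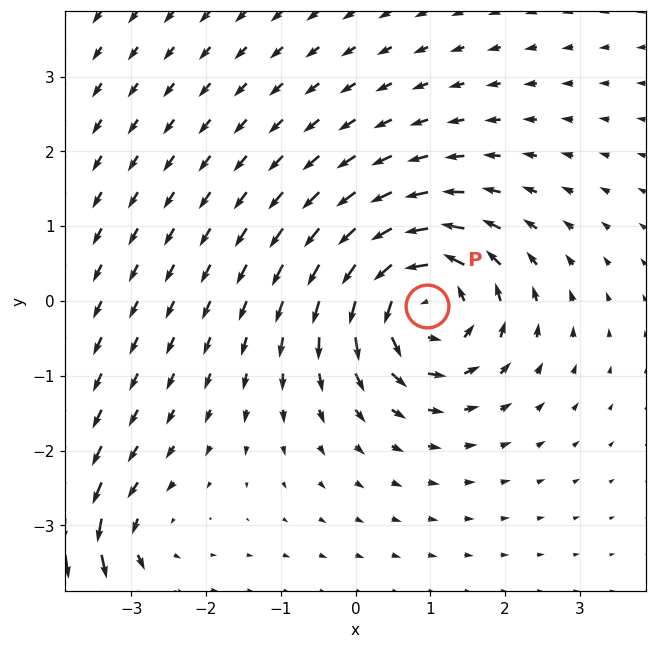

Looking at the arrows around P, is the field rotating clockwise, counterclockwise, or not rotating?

counterclockwise

Near P at (1.0, -0.1) the arrows circulate counterclockwise. The curl (z-component) there is about +6; positive curl means counterclockwise rotation.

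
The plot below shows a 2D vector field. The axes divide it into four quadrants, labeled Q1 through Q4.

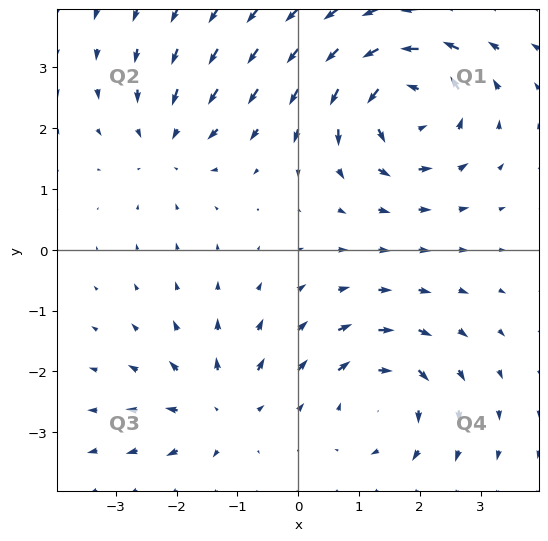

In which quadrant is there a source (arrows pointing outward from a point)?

Q3

The source sits at approximately (-1.3, -2.7), which lies in quadrant Q3. The divergence there is about +3, positive as expected for a source.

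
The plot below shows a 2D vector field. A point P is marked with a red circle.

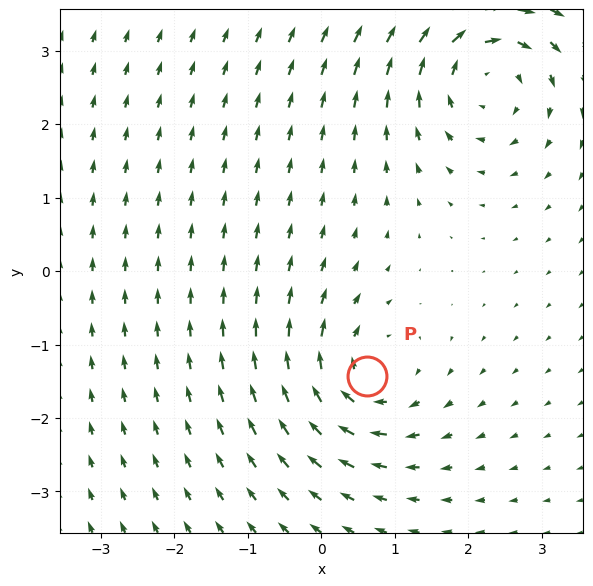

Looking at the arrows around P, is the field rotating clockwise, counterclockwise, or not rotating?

clockwise

Near P at (0.6, -1.4) the arrows circulate clockwise. The curl (z-component) there is about -5; negative curl means clockwise rotation.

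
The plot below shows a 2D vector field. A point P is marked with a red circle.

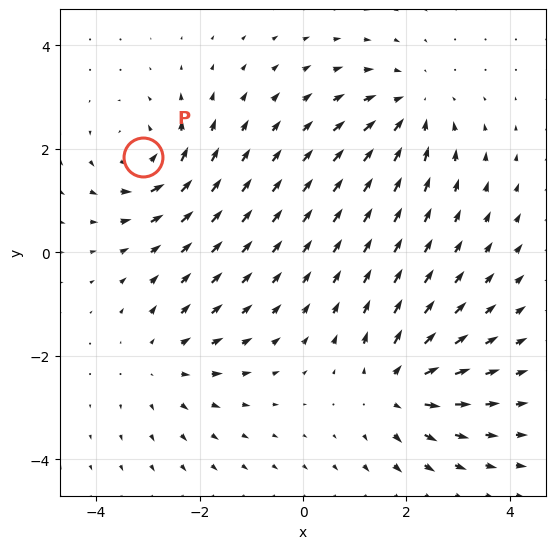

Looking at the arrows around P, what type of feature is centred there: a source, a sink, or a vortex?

vortex

At P (-3.1, 1.8) the arrows circulate counterclockwise. Divergence ≈0, curl about +6 — near-zero divergence with nonzero curl is a vortex.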